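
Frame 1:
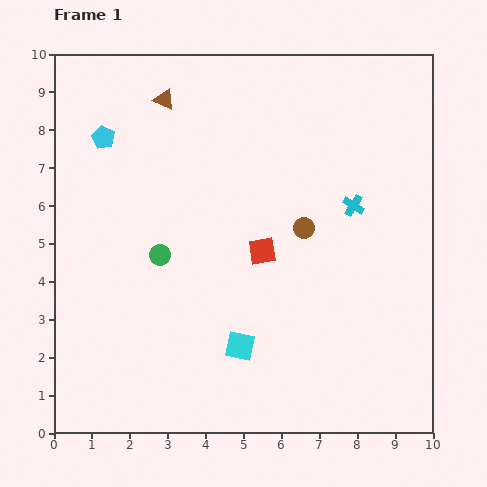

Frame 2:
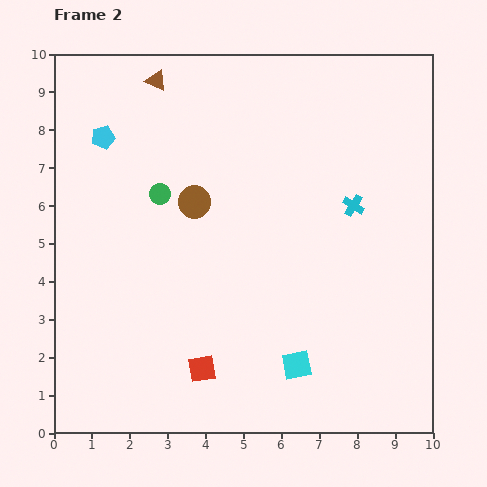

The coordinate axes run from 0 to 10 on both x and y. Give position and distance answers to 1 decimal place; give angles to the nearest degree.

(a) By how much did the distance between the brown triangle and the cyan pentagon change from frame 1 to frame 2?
+0.2

Distance in frame 1: 1.9. Distance in frame 2: 2.1.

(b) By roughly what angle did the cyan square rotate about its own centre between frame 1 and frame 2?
23° counter-clockwise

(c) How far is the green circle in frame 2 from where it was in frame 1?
1.6

The green circle moved from (2.8, 4.7) to (2.8, 6.3), a distance of √(0.0² + 1.6²) ≈ 1.6.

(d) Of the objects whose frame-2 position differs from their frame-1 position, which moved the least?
the brown triangle

(moved 0.5)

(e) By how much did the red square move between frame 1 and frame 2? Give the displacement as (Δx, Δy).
(-1.6, -3.1)

The red square was at (5.5, 4.8) in frame 1 and (3.9, 1.7) in frame 2.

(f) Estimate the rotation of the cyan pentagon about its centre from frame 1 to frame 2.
30° clockwise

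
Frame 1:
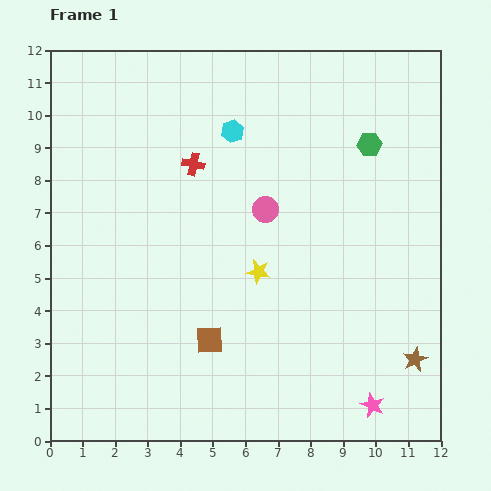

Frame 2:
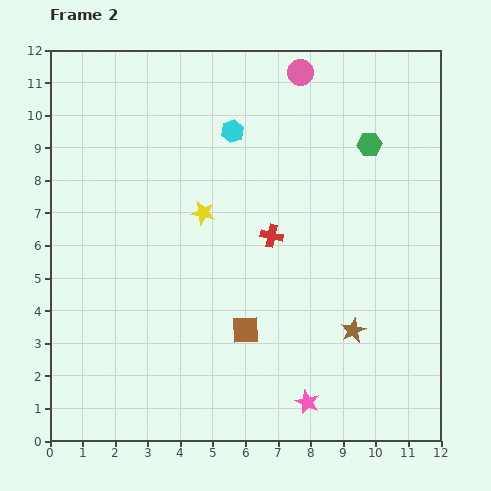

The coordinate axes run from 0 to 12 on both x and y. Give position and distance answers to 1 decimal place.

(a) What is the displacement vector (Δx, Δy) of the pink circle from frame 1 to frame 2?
(1.1, 4.2)

The pink circle was at (6.6, 7.1) in frame 1 and (7.7, 11.3) in frame 2.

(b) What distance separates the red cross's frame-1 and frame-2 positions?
3.3

The red cross moved from (4.4, 8.5) to (6.8, 6.3), a distance of √(2.4² + 2.2²) ≈ 3.3.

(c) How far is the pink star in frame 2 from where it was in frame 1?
2.0

The pink star moved from (9.9, 1.1) to (7.9, 1.2), a distance of √(2.0² + 0.1²) ≈ 2.0.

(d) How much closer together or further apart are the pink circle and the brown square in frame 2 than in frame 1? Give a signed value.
+3.8

Distance in frame 1: 4.3. Distance in frame 2: 8.1.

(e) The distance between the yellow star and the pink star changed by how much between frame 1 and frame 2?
+1.2

Distance in frame 1: 5.4. Distance in frame 2: 6.6.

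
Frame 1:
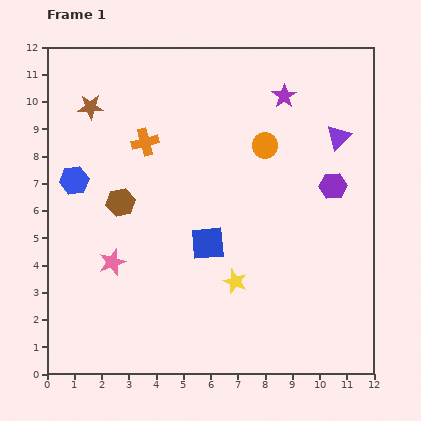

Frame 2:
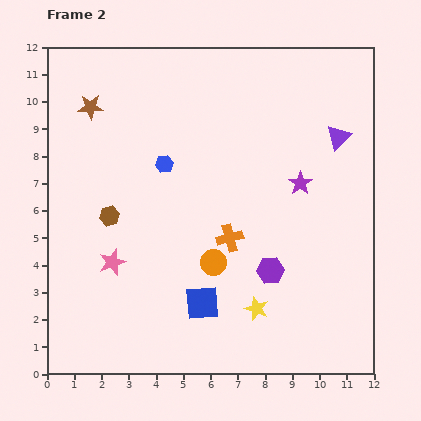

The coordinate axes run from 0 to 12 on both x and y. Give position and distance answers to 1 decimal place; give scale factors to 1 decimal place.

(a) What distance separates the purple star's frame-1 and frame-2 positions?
3.3

The purple star moved from (8.7, 10.2) to (9.3, 7.0), a distance of √(0.6² + 3.2²) ≈ 3.3.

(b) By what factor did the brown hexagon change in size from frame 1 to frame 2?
0.7×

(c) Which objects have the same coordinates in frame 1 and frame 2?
the brown star, the pink star, the purple triangle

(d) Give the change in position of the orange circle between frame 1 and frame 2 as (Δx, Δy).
(-1.9, -4.3)

The orange circle was at (8.0, 8.4) in frame 1 and (6.1, 4.1) in frame 2.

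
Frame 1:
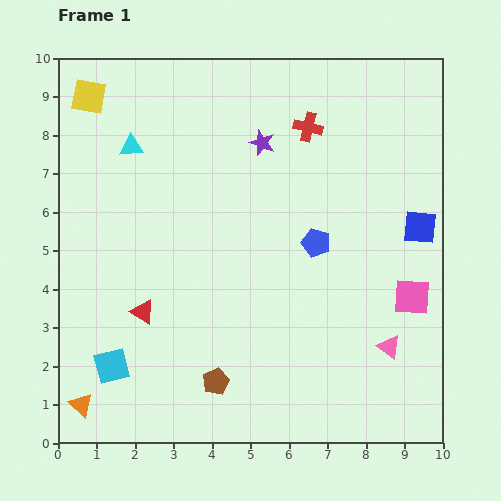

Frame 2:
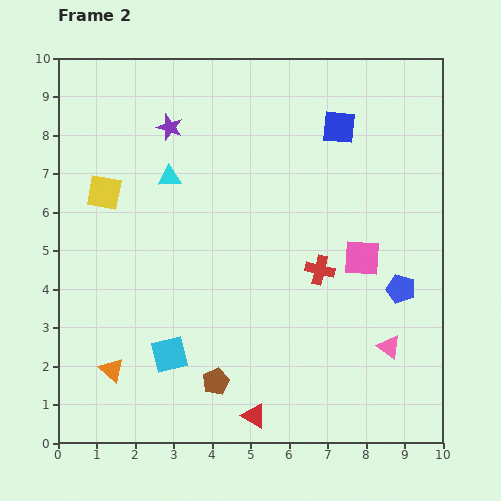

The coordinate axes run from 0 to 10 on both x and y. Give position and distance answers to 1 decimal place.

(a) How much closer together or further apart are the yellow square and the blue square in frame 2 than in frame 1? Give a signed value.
-2.9

Distance in frame 1: 9.2. Distance in frame 2: 6.3.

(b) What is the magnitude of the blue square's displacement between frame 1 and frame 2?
3.3

The blue square moved from (9.4, 5.6) to (7.3, 8.2), a distance of √(2.1² + 2.6²) ≈ 3.3.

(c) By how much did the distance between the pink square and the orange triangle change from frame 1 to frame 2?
-1.9

Distance in frame 1: 9.0. Distance in frame 2: 7.1.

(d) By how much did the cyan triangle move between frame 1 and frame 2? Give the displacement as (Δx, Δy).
(1.0, -0.8)

The cyan triangle was at (1.9, 7.7) in frame 1 and (2.9, 6.9) in frame 2.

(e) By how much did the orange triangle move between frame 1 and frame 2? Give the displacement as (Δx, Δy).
(0.8, 0.9)

The orange triangle was at (0.6, 1.0) in frame 1 and (1.4, 1.9) in frame 2.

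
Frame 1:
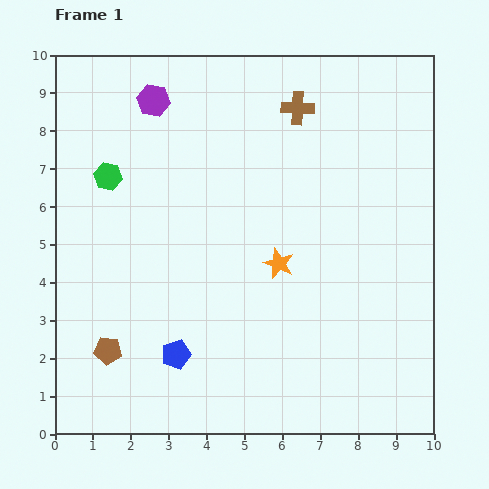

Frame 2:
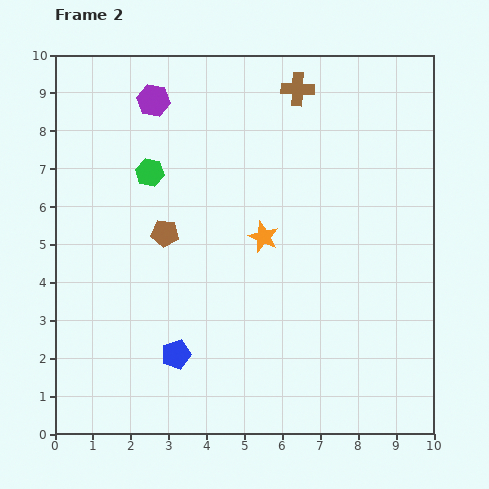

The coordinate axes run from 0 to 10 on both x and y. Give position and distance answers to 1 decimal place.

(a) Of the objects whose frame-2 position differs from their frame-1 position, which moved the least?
the brown cross

(moved 0.5)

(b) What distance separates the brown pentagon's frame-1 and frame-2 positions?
3.4

The brown pentagon moved from (1.4, 2.2) to (2.9, 5.3), a distance of √(1.5² + 3.1²) ≈ 3.4.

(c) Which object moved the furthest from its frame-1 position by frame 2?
the brown pentagon

(moved 3.4; next 1.1)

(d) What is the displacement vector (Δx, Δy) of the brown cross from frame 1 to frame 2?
(0.0, 0.5)

The brown cross was at (6.4, 8.6) in frame 1 and (6.4, 9.1) in frame 2.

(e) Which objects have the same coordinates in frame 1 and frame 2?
the blue pentagon, the purple hexagon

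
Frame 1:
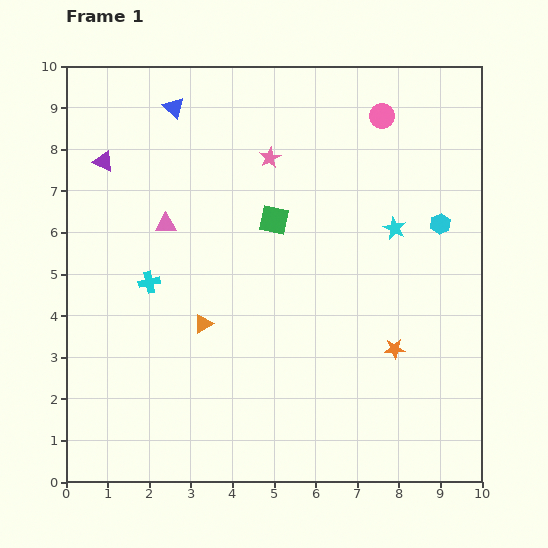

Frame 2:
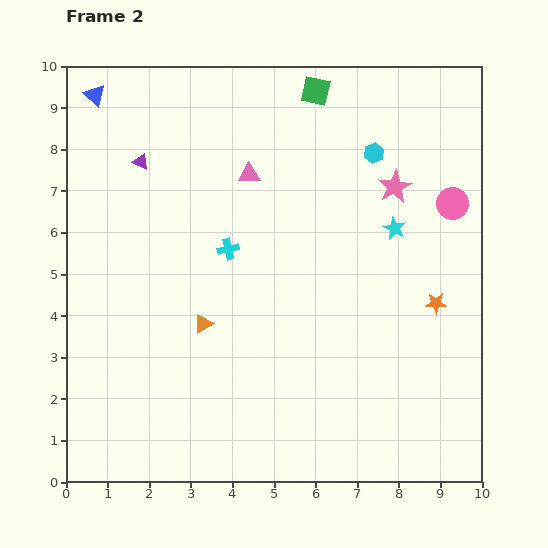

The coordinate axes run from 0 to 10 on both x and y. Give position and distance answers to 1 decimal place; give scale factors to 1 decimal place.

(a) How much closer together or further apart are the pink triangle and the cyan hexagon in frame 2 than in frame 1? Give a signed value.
-3.6

Distance in frame 1: 6.6. Distance in frame 2: 3.0.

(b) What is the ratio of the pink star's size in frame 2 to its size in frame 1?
1.6×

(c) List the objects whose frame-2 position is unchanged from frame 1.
the orange triangle, the cyan star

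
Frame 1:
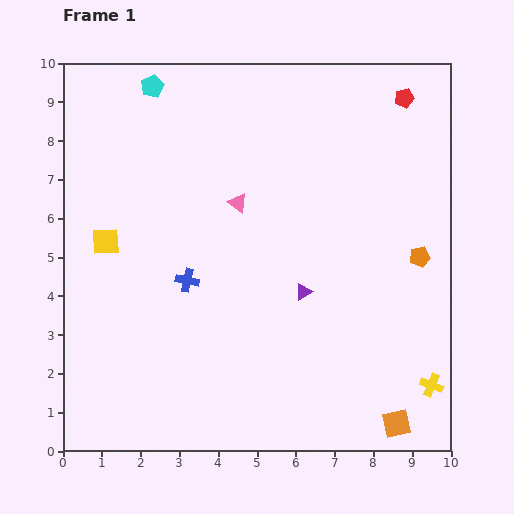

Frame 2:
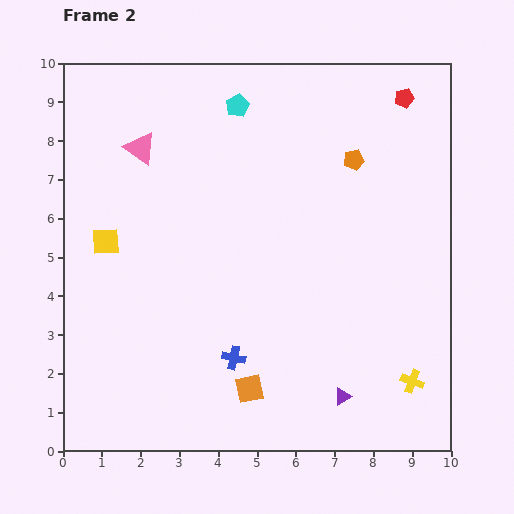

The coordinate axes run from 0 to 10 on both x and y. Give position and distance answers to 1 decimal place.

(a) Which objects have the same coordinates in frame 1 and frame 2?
the yellow square, the red pentagon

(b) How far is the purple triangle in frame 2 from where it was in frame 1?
2.9

The purple triangle moved from (6.2, 4.1) to (7.2, 1.4), a distance of √(1.0² + 2.7²) ≈ 2.9.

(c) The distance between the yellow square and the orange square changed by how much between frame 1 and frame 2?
-3.6

Distance in frame 1: 8.9. Distance in frame 2: 5.3.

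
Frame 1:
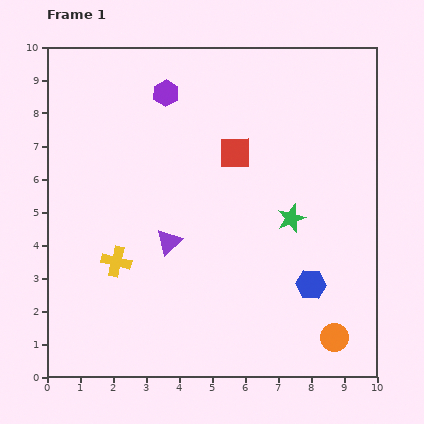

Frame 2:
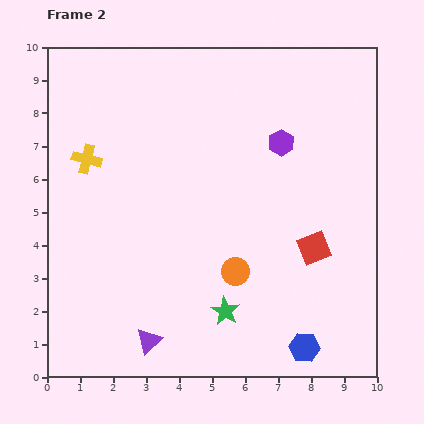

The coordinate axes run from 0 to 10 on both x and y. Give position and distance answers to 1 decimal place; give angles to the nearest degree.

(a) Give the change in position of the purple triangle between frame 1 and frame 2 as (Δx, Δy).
(-0.6, -3.0)

The purple triangle was at (3.7, 4.1) in frame 1 and (3.1, 1.1) in frame 2.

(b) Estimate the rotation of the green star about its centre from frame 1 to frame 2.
21° counter-clockwise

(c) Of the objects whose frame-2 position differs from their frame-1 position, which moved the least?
the blue hexagon

(moved 1.9)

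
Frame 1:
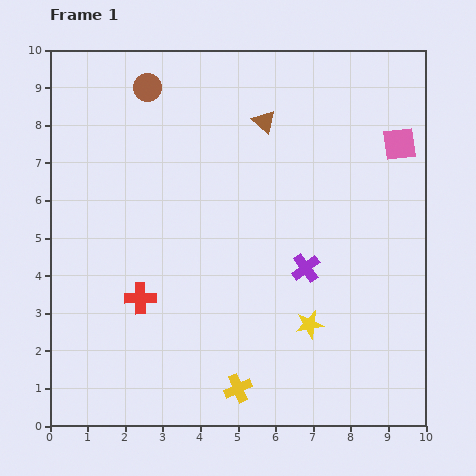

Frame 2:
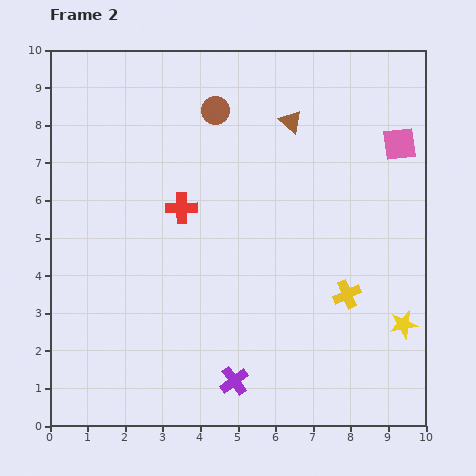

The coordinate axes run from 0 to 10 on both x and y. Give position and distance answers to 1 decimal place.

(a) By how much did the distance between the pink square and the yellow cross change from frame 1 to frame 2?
-3.6

Distance in frame 1: 7.8. Distance in frame 2: 4.2.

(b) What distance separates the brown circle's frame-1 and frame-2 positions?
1.9

The brown circle moved from (2.6, 9.0) to (4.4, 8.4), a distance of √(1.8² + 0.6²) ≈ 1.9.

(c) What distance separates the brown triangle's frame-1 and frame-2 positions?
0.7

The brown triangle moved from (5.7, 8.1) to (6.4, 8.1), a distance of √(0.7² + 0.0²) ≈ 0.7.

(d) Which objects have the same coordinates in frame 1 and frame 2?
the pink square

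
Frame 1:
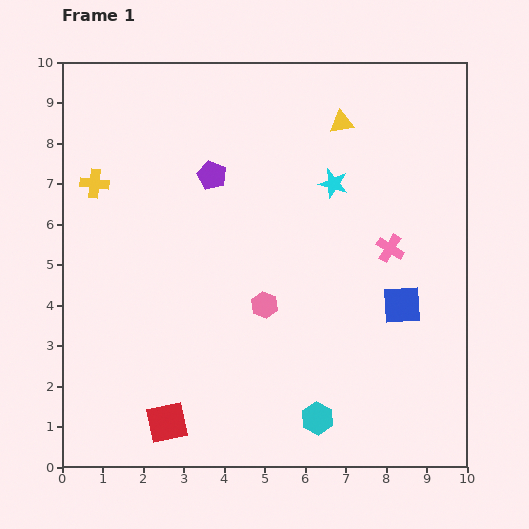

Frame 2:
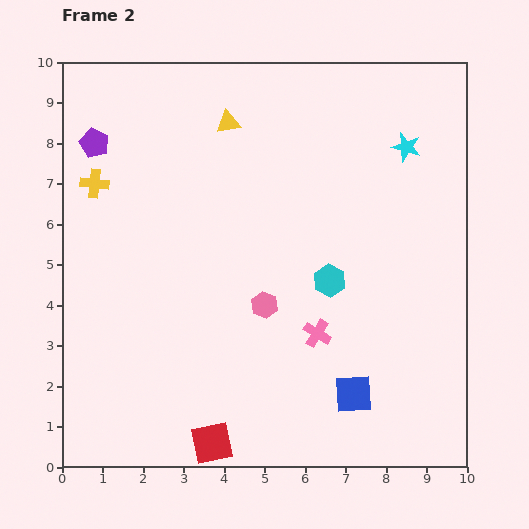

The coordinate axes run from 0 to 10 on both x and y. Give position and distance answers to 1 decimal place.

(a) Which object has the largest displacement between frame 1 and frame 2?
the cyan hexagon

(moved 3.4; next 3.0)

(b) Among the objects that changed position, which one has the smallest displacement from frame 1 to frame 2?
the red square

(moved 1.2)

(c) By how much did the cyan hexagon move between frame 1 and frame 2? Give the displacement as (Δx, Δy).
(0.3, 3.4)

The cyan hexagon was at (6.3, 1.2) in frame 1 and (6.6, 4.6) in frame 2.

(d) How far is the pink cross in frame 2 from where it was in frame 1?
2.8

The pink cross moved from (8.1, 5.4) to (6.3, 3.3), a distance of √(1.8² + 2.1²) ≈ 2.8.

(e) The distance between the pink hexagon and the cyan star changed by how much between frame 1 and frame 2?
+1.8

Distance in frame 1: 3.4. Distance in frame 2: 5.2.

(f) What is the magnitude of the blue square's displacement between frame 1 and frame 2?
2.5

The blue square moved from (8.4, 4.0) to (7.2, 1.8), a distance of √(1.2² + 2.2²) ≈ 2.5.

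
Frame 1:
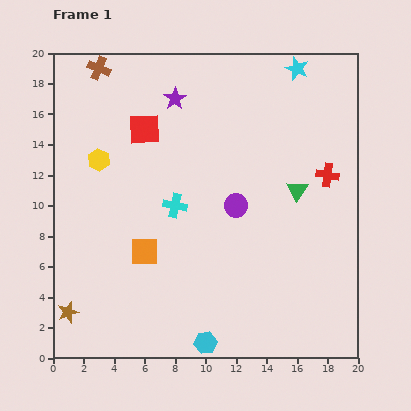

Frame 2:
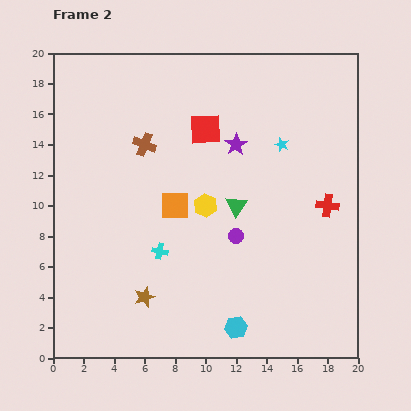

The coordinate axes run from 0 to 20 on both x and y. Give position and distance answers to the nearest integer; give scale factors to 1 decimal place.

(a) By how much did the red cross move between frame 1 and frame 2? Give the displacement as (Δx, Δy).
(0, -2)

The red cross was at (18, 12) in frame 1 and (18, 10) in frame 2.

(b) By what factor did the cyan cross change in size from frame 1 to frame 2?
0.7×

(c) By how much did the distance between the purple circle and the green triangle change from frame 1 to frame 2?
-2

Distance in frame 1: 4. Distance in frame 2: 2.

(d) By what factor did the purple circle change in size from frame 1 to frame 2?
0.6×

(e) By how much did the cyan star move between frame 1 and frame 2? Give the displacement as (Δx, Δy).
(-1, -5)

The cyan star was at (16, 19) in frame 1 and (15, 14) in frame 2.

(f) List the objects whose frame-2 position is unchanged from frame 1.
none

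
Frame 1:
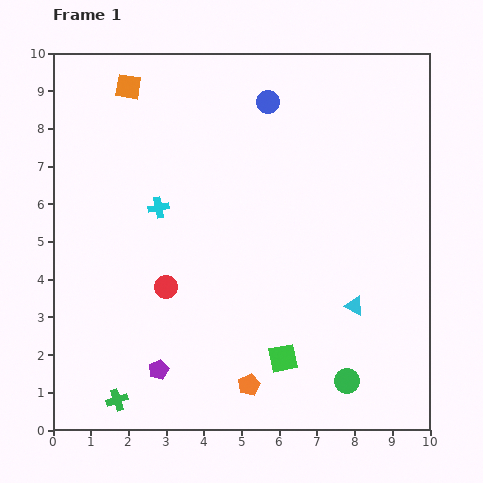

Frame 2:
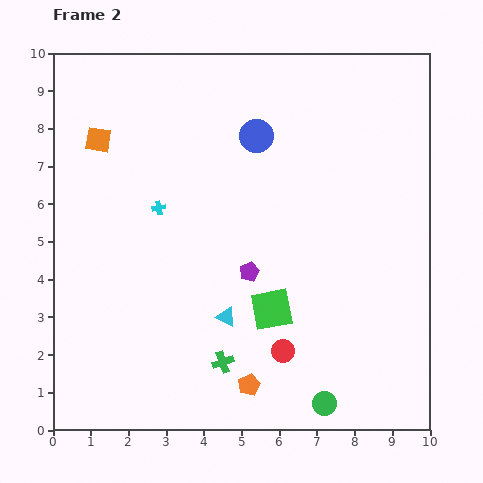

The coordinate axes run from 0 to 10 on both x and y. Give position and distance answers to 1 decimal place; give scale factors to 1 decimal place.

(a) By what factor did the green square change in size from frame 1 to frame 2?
1.5×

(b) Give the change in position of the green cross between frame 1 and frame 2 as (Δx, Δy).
(2.8, 1.0)

The green cross was at (1.7, 0.8) in frame 1 and (4.5, 1.8) in frame 2.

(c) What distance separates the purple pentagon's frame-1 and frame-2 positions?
3.5

The purple pentagon moved from (2.8, 1.6) to (5.2, 4.2), a distance of √(2.4² + 2.6²) ≈ 3.5.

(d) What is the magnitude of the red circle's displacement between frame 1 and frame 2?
3.5

The red circle moved from (3.0, 3.8) to (6.1, 2.1), a distance of √(3.1² + 1.7²) ≈ 3.5.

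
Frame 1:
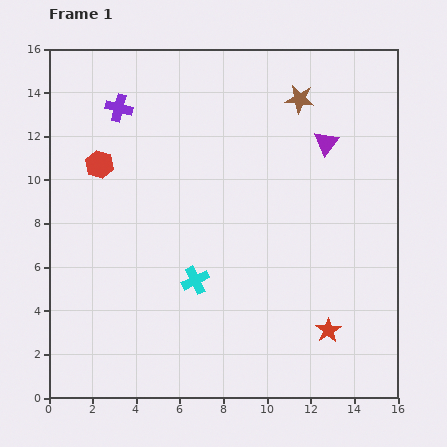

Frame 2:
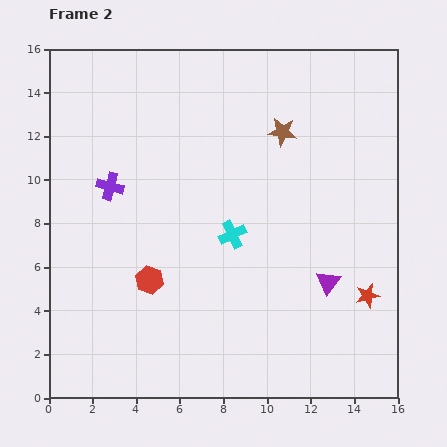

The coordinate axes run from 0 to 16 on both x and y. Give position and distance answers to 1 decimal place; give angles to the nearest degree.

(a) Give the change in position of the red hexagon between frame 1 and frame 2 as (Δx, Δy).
(2.3, -5.3)

The red hexagon was at (2.3, 10.7) in frame 1 and (4.6, 5.4) in frame 2.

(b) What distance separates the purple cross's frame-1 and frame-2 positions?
3.6

The purple cross moved from (3.2, 13.3) to (2.8, 9.7), a distance of √(0.4² + 3.6²) ≈ 3.6.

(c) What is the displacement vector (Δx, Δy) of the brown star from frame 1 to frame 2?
(-0.8, -1.5)

The brown star was at (11.5, 13.7) in frame 1 and (10.7, 12.2) in frame 2.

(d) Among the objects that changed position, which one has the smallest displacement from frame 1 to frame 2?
the brown star

(moved 1.7)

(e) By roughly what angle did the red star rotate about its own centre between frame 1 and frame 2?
19° clockwise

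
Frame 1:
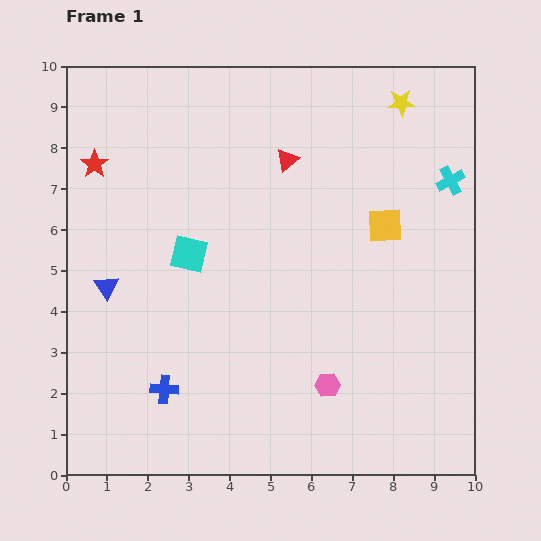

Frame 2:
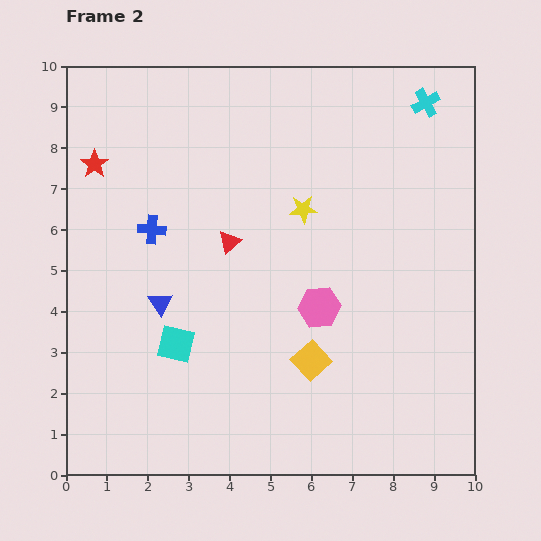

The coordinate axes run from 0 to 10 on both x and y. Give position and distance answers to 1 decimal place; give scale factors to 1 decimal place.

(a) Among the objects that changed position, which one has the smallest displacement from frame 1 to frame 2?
the blue triangle

(moved 1.4)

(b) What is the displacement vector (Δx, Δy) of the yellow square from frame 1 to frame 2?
(-1.8, -3.3)

The yellow square was at (7.8, 6.1) in frame 1 and (6.0, 2.8) in frame 2.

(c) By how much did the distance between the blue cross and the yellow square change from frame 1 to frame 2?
-1.7

Distance in frame 1: 6.7. Distance in frame 2: 5.0.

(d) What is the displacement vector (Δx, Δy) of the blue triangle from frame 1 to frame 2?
(1.3, -0.4)

The blue triangle was at (1.0, 4.6) in frame 1 and (2.3, 4.2) in frame 2.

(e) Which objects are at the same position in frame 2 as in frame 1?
the red star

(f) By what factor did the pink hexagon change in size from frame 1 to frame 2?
1.7×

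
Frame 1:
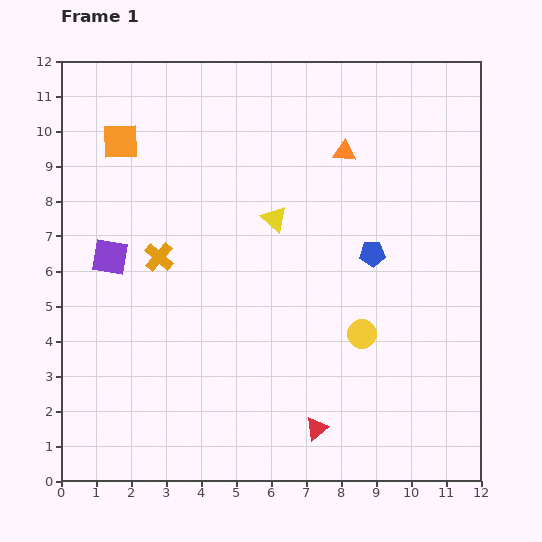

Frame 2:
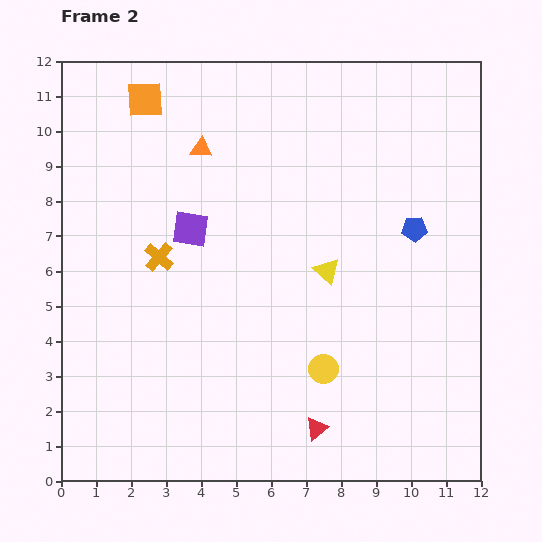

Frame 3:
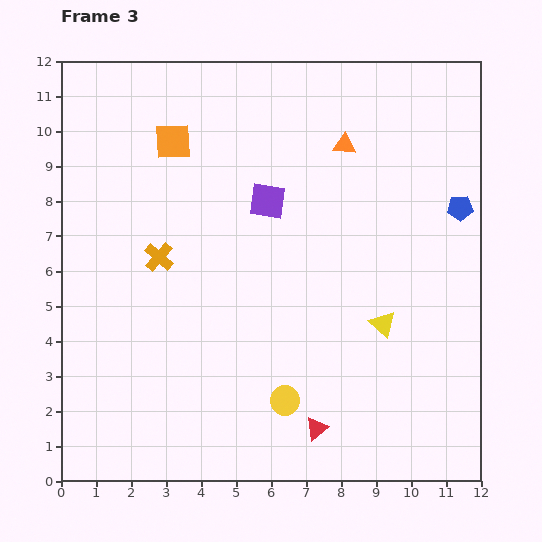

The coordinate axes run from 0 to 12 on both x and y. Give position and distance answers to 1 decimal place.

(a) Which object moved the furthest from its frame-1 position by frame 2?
the orange triangle

(moved 4.1; next 2.4)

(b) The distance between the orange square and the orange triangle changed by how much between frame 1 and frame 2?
-4.3

Distance in frame 1: 6.4. Distance in frame 2: 2.1.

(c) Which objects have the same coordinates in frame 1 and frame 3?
the orange cross, the red triangle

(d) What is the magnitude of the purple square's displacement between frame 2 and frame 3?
2.3

The purple square moved from (3.7, 7.2) to (5.9, 8.0), a distance of √(2.2² + 0.8²) ≈ 2.3.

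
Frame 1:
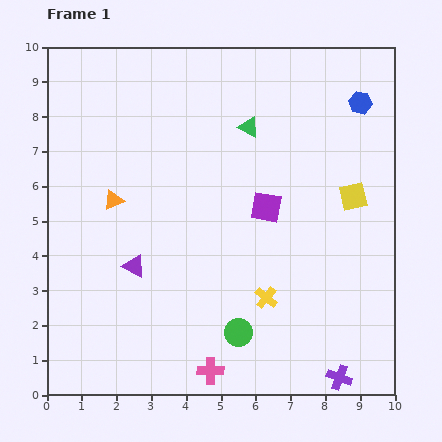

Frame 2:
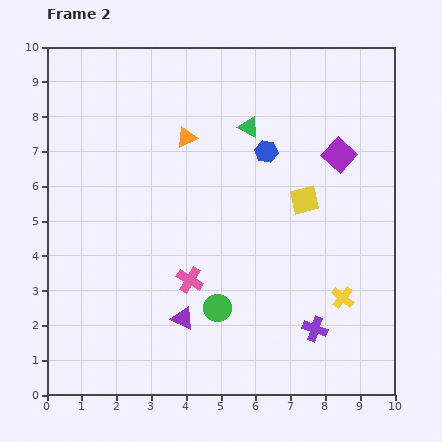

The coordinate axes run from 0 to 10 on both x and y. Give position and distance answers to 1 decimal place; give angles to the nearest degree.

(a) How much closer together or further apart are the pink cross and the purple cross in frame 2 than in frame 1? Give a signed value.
+0.2

Distance in frame 1: 3.7. Distance in frame 2: 3.9.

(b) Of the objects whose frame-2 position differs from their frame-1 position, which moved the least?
the green circle

(moved 0.9)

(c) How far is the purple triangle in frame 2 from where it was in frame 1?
2.1

The purple triangle moved from (2.5, 3.7) to (3.9, 2.2), a distance of √(1.4² + 1.5²) ≈ 2.1.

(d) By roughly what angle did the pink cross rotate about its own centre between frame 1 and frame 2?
29° clockwise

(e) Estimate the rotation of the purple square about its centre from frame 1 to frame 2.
32° clockwise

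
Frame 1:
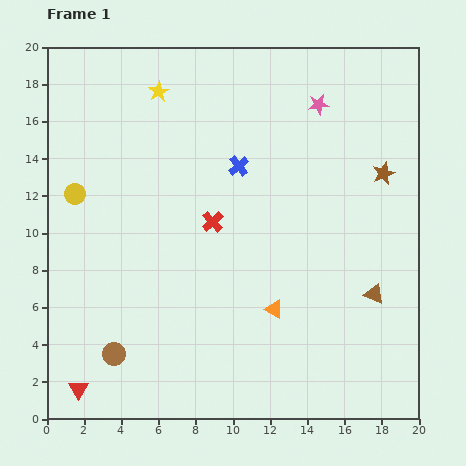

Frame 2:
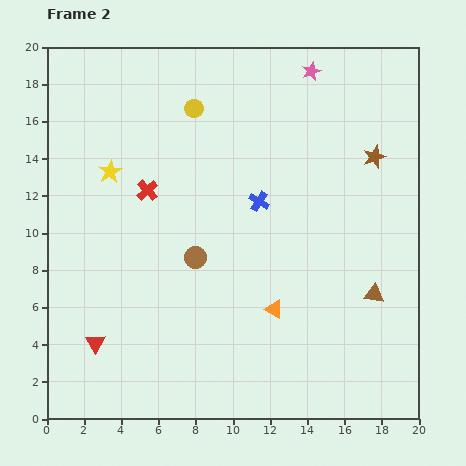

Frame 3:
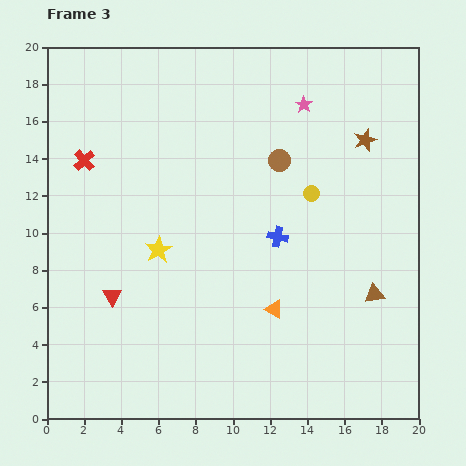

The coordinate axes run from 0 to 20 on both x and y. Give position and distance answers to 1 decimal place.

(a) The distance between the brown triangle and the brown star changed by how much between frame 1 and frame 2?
+0.9

Distance in frame 1: 6.5. Distance in frame 2: 7.4.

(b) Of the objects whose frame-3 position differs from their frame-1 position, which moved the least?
the pink star

(moved 0.8)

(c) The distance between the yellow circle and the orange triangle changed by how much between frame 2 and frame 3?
-5.1

Distance in frame 2: 11.6. Distance in frame 3: 6.5.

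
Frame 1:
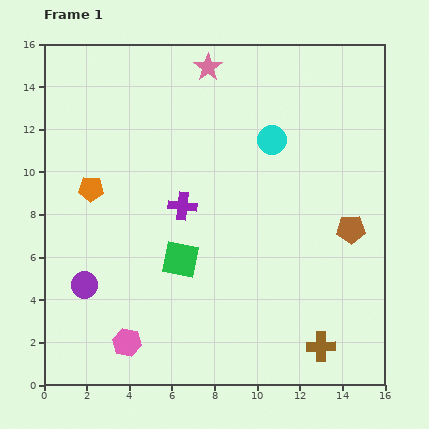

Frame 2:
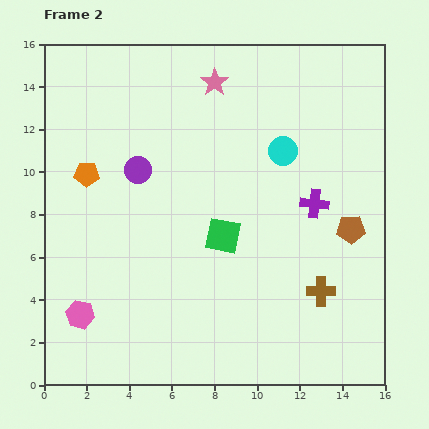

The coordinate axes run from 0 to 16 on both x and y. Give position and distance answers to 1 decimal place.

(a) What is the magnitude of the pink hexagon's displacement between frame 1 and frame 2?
2.6

The pink hexagon moved from (3.9, 2.0) to (1.7, 3.3), a distance of √(2.2² + 1.3²) ≈ 2.6.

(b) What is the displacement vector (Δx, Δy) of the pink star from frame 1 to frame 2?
(0.3, -0.7)

The pink star was at (7.7, 14.9) in frame 1 and (8.0, 14.2) in frame 2.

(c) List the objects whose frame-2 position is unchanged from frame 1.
the brown pentagon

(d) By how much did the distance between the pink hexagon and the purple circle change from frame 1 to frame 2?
+3.9

Distance in frame 1: 3.4. Distance in frame 2: 7.3.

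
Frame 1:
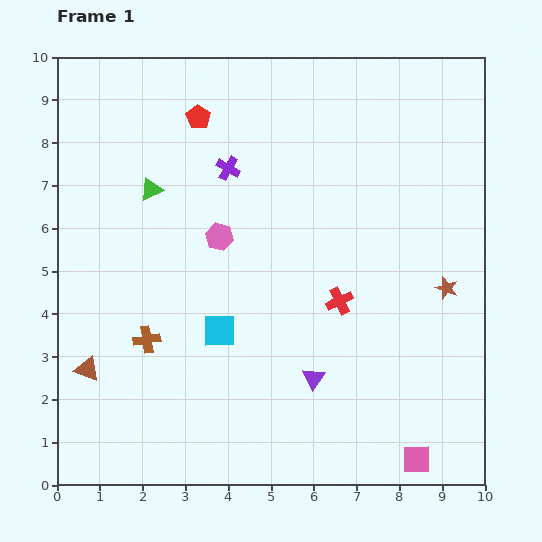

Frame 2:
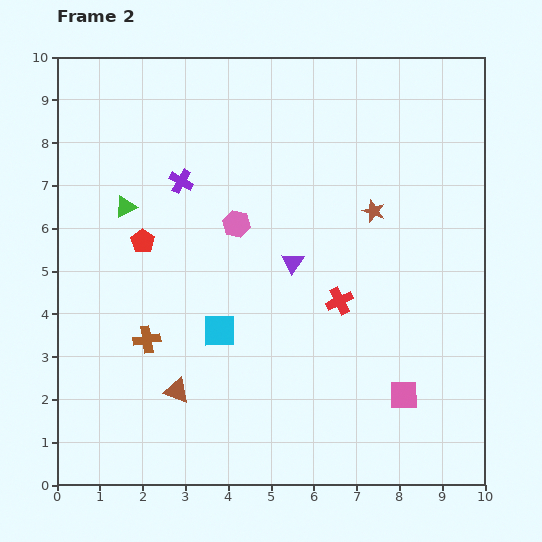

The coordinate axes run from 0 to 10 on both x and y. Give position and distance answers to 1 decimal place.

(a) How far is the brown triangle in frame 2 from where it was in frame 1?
2.2

The brown triangle moved from (0.7, 2.7) to (2.8, 2.2), a distance of √(2.1² + 0.5²) ≈ 2.2.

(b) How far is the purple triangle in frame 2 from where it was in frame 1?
2.7

The purple triangle moved from (6.0, 2.5) to (5.5, 5.2), a distance of √(0.5² + 2.7²) ≈ 2.7.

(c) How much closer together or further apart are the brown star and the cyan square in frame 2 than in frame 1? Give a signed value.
-0.8

Distance in frame 1: 5.4. Distance in frame 2: 4.6.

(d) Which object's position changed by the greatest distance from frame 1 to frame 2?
the red pentagon

(moved 3.2; next 2.7)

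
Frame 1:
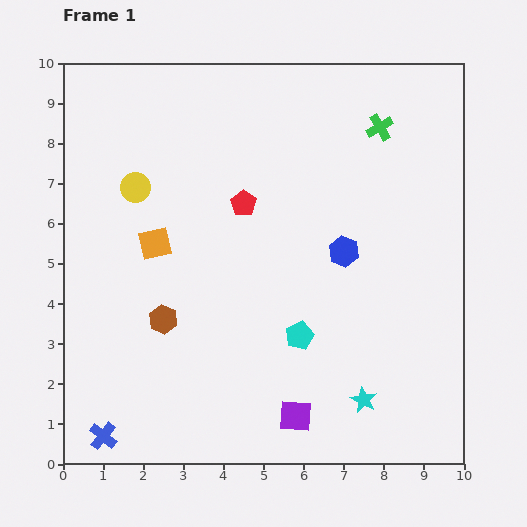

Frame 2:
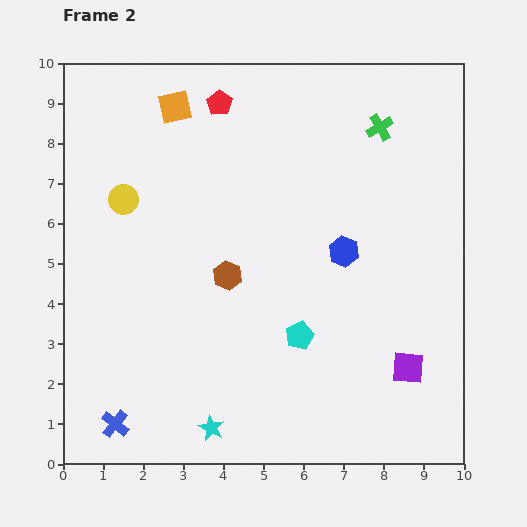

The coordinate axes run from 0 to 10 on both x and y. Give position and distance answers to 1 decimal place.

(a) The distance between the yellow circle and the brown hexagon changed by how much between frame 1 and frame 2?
-0.2

Distance in frame 1: 3.4. Distance in frame 2: 3.2.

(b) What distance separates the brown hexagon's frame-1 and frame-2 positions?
1.9

The brown hexagon moved from (2.5, 3.6) to (4.1, 4.7), a distance of √(1.6² + 1.1²) ≈ 1.9.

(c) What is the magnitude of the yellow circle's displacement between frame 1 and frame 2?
0.4

The yellow circle moved from (1.8, 6.9) to (1.5, 6.6), a distance of √(0.3² + 0.3²) ≈ 0.4.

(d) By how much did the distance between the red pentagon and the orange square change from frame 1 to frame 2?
-1.3

Distance in frame 1: 2.4. Distance in frame 2: 1.1.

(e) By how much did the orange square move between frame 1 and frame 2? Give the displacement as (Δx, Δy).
(0.5, 3.4)

The orange square was at (2.3, 5.5) in frame 1 and (2.8, 8.9) in frame 2.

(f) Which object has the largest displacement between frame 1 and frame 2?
the cyan star

(moved 3.9; next 3.4)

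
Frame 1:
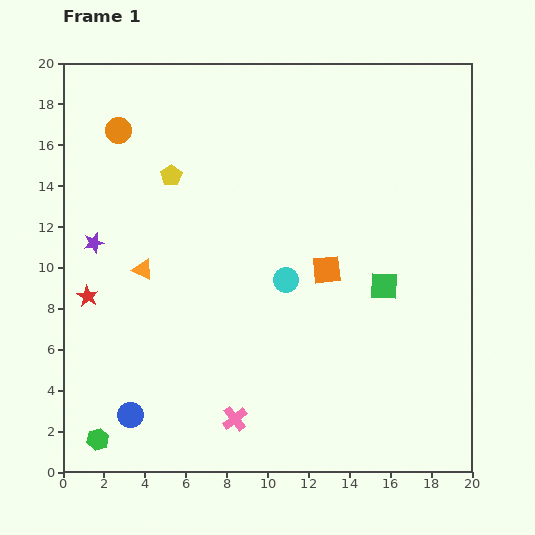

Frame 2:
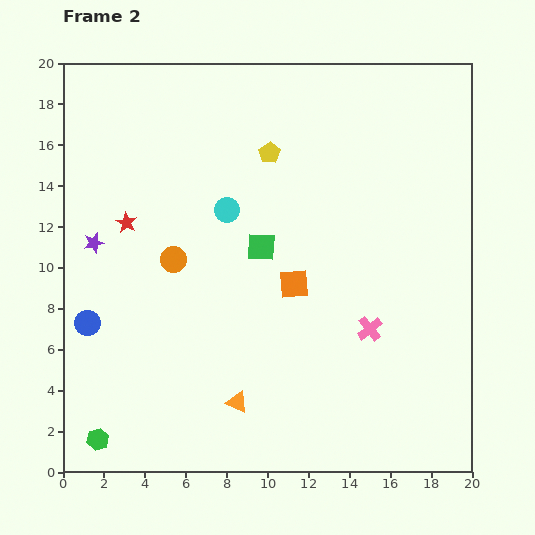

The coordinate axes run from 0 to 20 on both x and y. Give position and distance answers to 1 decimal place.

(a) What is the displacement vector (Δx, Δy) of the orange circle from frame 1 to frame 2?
(2.7, -6.3)

The orange circle was at (2.7, 16.7) in frame 1 and (5.4, 10.4) in frame 2.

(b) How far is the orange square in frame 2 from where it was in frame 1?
1.7

The orange square moved from (12.9, 9.9) to (11.3, 9.2), a distance of √(1.6² + 0.7²) ≈ 1.7.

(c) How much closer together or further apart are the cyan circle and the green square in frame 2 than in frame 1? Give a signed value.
-2.3

Distance in frame 1: 4.8. Distance in frame 2: 2.5.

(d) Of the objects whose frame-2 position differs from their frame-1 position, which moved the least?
the orange square

(moved 1.7)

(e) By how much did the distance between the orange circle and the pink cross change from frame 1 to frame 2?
-5.0

Distance in frame 1: 15.2. Distance in frame 2: 10.2.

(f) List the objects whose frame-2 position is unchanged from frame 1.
the green hexagon, the purple star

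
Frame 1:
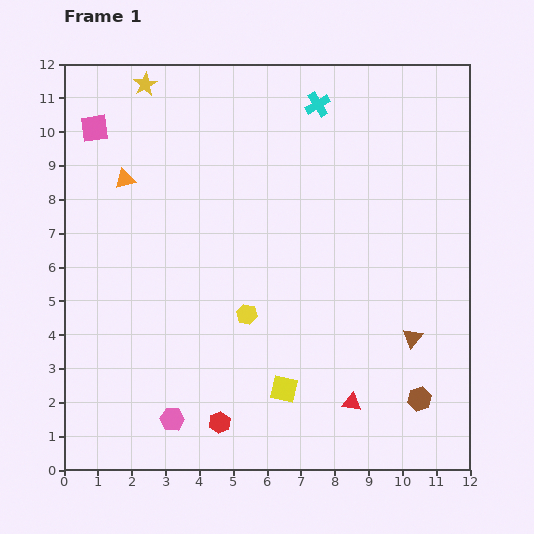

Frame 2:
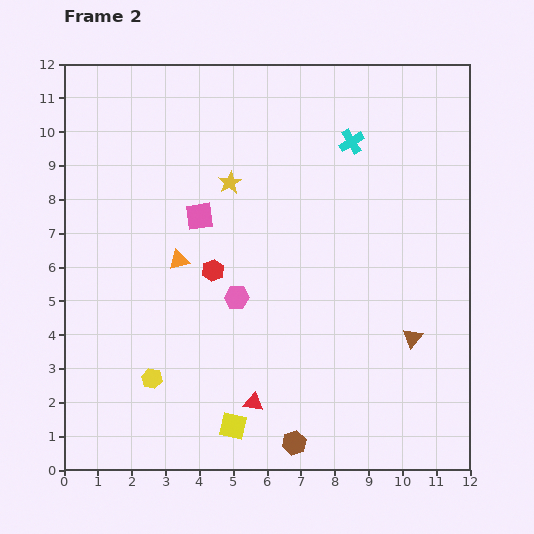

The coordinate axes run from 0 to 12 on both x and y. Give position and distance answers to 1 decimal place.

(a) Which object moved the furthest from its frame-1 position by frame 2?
the red hexagon

(moved 4.5; next 4.1)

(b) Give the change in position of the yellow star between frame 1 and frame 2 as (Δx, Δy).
(2.5, -2.9)

The yellow star was at (2.4, 11.4) in frame 1 and (4.9, 8.5) in frame 2.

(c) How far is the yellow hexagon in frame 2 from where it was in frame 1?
3.4

The yellow hexagon moved from (5.4, 4.6) to (2.6, 2.7), a distance of √(2.8² + 1.9²) ≈ 3.4.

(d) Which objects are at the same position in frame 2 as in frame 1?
the brown triangle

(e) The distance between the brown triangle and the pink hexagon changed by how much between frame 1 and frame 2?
-2.2

Distance in frame 1: 7.5. Distance in frame 2: 5.3.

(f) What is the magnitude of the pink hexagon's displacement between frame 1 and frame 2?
4.1

The pink hexagon moved from (3.2, 1.5) to (5.1, 5.1), a distance of √(1.9² + 3.6²) ≈ 4.1.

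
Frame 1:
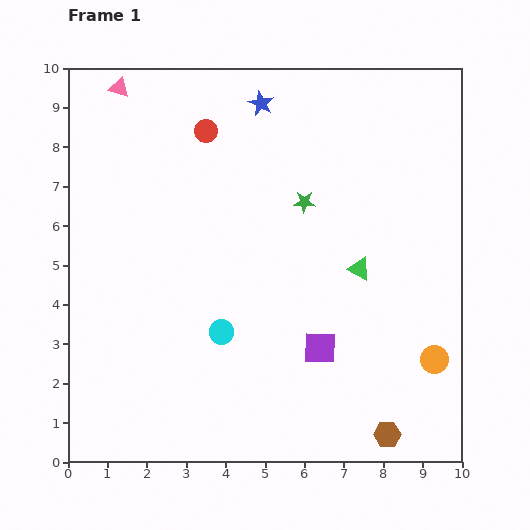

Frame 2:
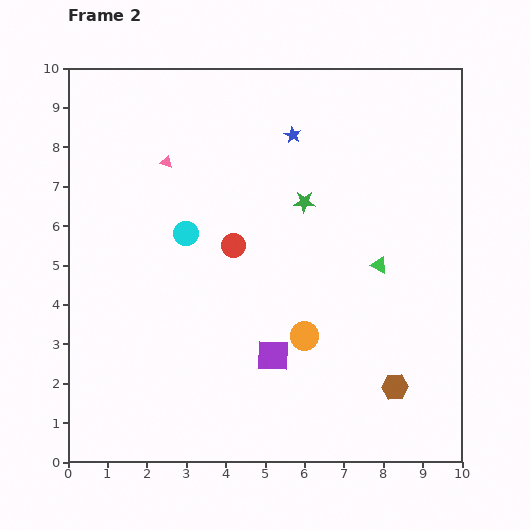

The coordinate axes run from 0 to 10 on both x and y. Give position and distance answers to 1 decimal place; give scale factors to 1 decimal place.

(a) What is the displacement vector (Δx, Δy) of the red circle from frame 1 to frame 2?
(0.7, -2.9)

The red circle was at (3.5, 8.4) in frame 1 and (4.2, 5.5) in frame 2.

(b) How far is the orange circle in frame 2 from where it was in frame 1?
3.4

The orange circle moved from (9.3, 2.6) to (6.0, 3.2), a distance of √(3.3² + 0.6²) ≈ 3.4.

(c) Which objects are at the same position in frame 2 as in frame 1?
the green star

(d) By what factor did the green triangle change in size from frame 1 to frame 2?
0.7×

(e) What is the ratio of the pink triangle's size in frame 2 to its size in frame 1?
0.6×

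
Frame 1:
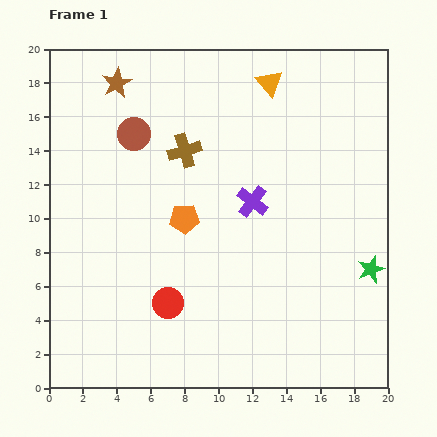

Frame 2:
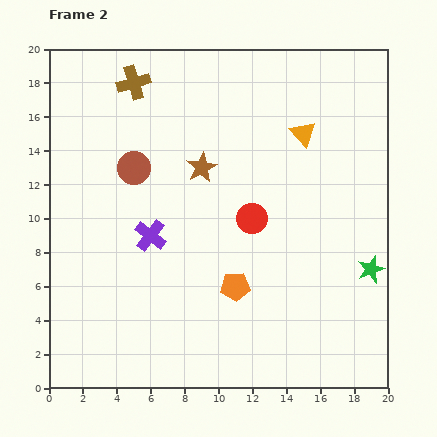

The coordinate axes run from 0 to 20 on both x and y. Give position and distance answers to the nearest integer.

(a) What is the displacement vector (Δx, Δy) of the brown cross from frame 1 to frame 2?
(-3, 4)

The brown cross was at (8, 14) in frame 1 and (5, 18) in frame 2.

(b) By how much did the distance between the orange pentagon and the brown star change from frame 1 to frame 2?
-2

Distance in frame 1: 9. Distance in frame 2: 7.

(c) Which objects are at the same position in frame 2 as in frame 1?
the green star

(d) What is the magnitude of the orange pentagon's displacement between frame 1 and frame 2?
5

The orange pentagon moved from (8, 10) to (11, 6), a distance of √(3² + 4²) ≈ 5.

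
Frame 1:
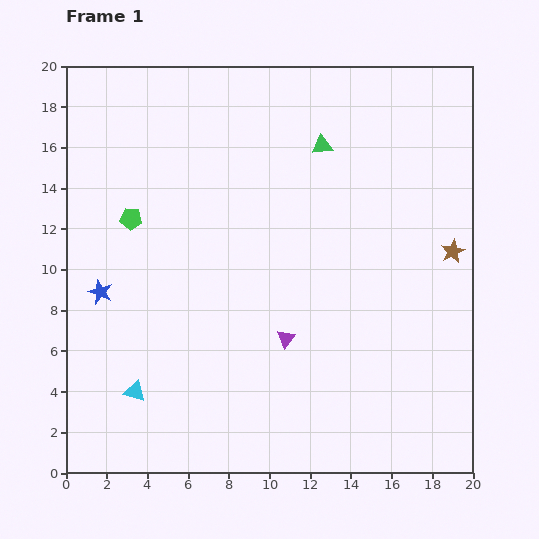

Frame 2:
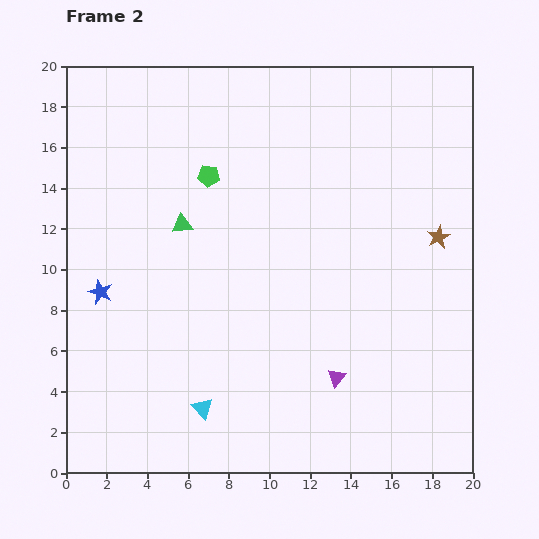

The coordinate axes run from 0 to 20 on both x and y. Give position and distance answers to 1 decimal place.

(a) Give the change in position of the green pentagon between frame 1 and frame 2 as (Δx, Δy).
(3.8, 2.1)

The green pentagon was at (3.2, 12.5) in frame 1 and (7.0, 14.6) in frame 2.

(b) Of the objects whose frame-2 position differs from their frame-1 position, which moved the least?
the brown star

(moved 1.0)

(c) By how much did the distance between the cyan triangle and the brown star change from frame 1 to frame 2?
-2.8

Distance in frame 1: 17.1. Distance in frame 2: 14.3.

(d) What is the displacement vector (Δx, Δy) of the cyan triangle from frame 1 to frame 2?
(3.3, -0.8)

The cyan triangle was at (3.4, 4.0) in frame 1 and (6.7, 3.2) in frame 2.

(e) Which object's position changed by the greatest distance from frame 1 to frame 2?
the green triangle

(moved 7.9; next 4.3)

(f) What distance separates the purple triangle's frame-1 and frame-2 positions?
3.1

The purple triangle moved from (10.8, 6.6) to (13.3, 4.7), a distance of √(2.5² + 1.9²) ≈ 3.1.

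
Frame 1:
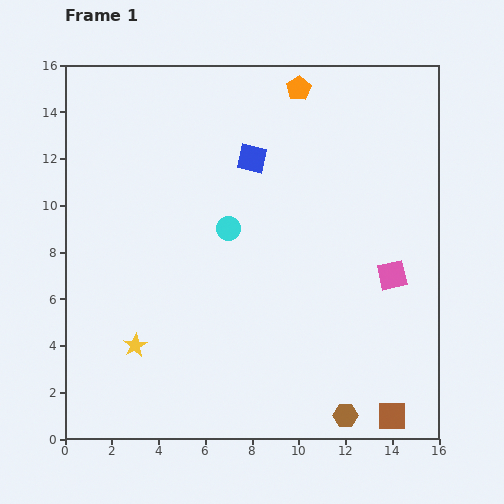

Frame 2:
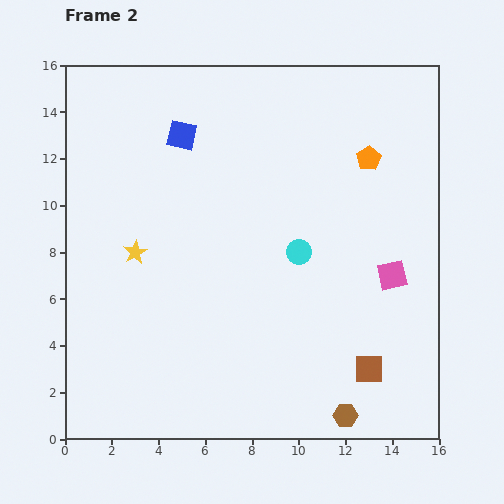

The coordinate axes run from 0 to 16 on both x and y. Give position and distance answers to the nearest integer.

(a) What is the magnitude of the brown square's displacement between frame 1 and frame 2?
2

The brown square moved from (14, 1) to (13, 3), a distance of √(1² + 2²) ≈ 2.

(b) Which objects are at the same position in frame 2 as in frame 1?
the pink square, the brown hexagon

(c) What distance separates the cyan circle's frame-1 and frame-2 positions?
3

The cyan circle moved from (7, 9) to (10, 8), a distance of √(3² + 1²) ≈ 3.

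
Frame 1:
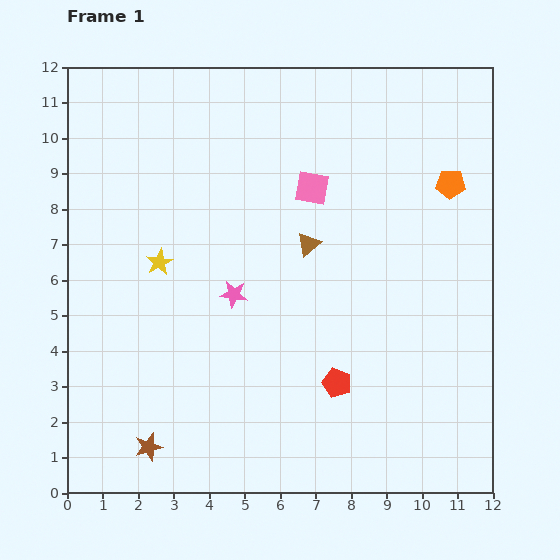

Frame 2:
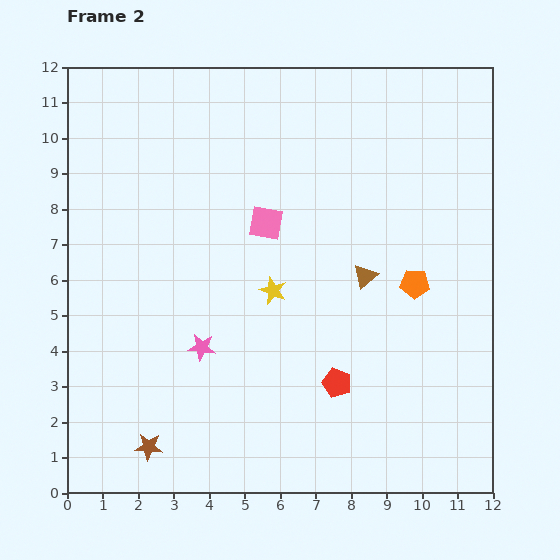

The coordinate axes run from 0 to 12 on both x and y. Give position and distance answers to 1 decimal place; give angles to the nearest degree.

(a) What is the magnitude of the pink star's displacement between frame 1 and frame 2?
1.7

The pink star moved from (4.7, 5.6) to (3.8, 4.1), a distance of √(0.9² + 1.5²) ≈ 1.7.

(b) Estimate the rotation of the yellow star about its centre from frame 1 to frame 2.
22° counter-clockwise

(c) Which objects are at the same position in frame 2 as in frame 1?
the brown star, the red pentagon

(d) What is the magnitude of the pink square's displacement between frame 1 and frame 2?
1.6

The pink square moved from (6.9, 8.6) to (5.6, 7.6), a distance of √(1.3² + 1.0²) ≈ 1.6.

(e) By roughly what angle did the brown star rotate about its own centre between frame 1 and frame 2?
20° clockwise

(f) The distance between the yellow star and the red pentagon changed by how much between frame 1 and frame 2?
-2.8

Distance in frame 1: 6.0. Distance in frame 2: 3.2.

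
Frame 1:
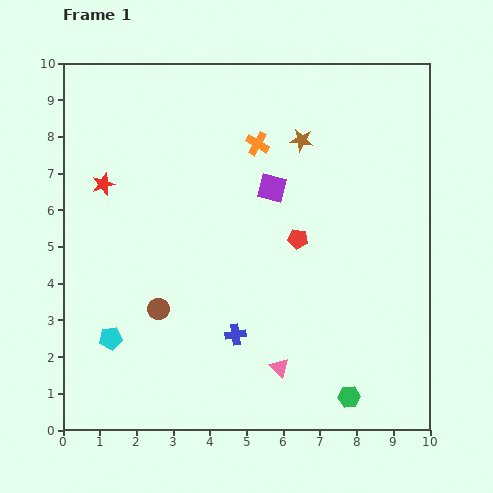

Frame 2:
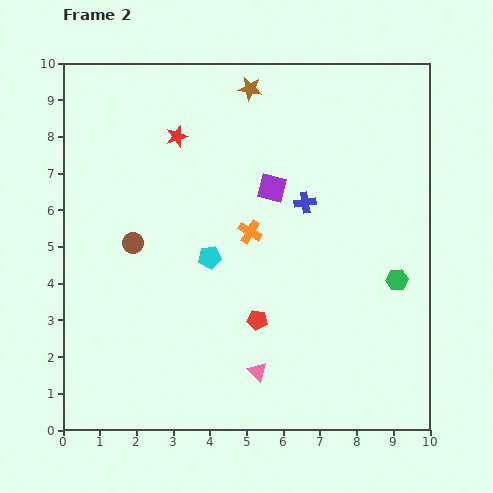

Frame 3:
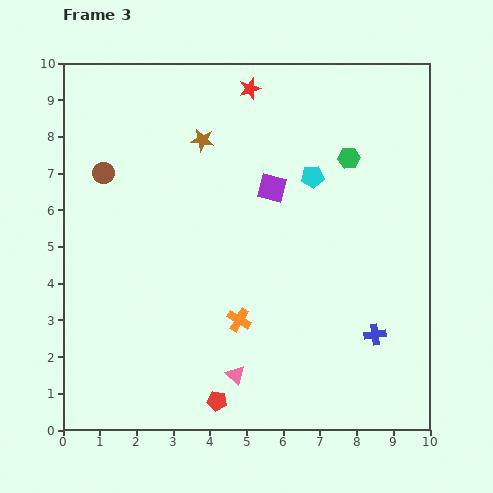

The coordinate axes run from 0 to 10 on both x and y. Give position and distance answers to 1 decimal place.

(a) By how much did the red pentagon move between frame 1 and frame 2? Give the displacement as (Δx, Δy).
(-1.1, -2.2)

The red pentagon was at (6.4, 5.2) in frame 1 and (5.3, 3.0) in frame 2.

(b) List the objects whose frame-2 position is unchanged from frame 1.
the purple square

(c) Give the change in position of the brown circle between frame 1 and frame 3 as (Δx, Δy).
(-1.5, 3.7)

The brown circle was at (2.6, 3.3) in frame 1 and (1.1, 7.0) in frame 3.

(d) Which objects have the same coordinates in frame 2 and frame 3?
the purple square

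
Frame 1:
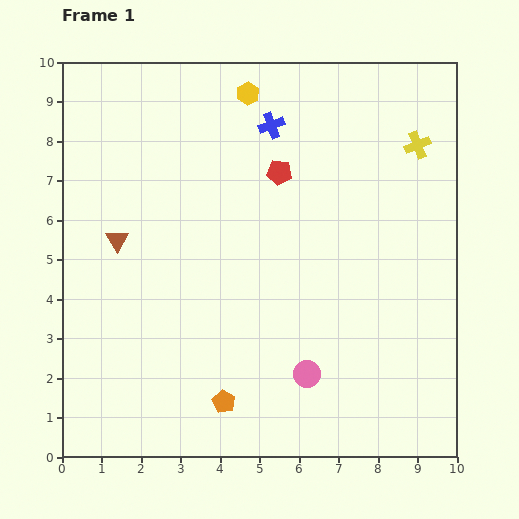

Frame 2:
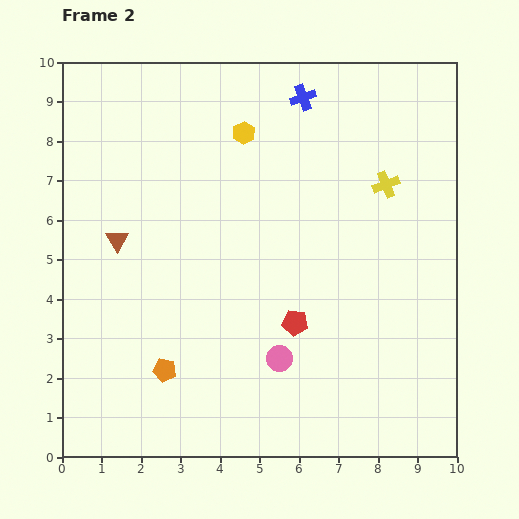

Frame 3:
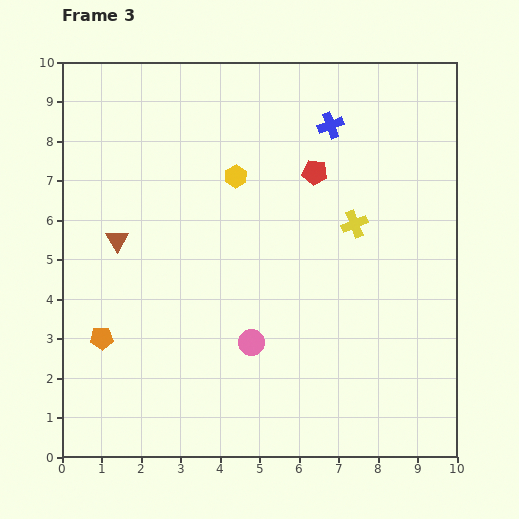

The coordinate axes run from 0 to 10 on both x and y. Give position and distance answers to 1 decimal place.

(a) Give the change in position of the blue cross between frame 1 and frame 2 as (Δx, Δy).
(0.8, 0.7)

The blue cross was at (5.3, 8.4) in frame 1 and (6.1, 9.1) in frame 2.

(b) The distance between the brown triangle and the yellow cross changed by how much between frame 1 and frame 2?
-1.1

Distance in frame 1: 8.0. Distance in frame 2: 6.9.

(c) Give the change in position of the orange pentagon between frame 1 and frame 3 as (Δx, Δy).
(-3.1, 1.6)

The orange pentagon was at (4.1, 1.4) in frame 1 and (1.0, 3.0) in frame 3.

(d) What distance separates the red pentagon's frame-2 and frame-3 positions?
3.8

The red pentagon moved from (5.9, 3.4) to (6.4, 7.2), a distance of √(0.5² + 3.8²) ≈ 3.8.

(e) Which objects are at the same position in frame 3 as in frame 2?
the brown triangle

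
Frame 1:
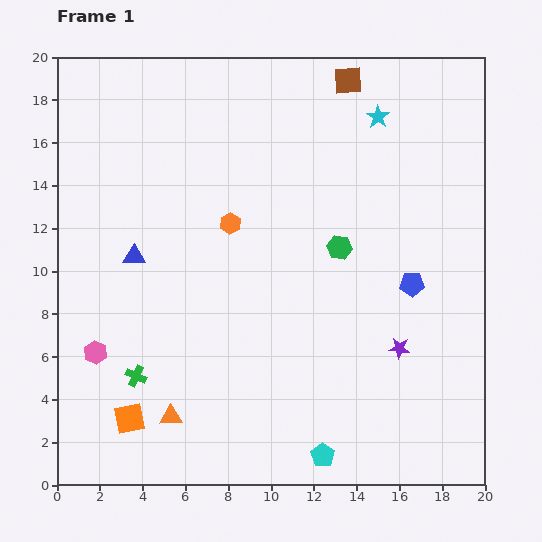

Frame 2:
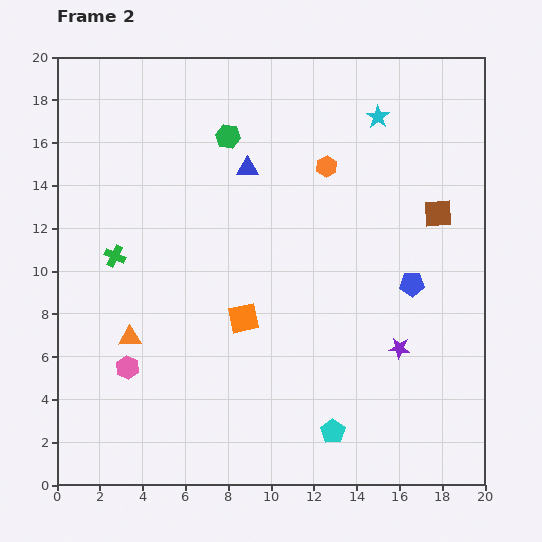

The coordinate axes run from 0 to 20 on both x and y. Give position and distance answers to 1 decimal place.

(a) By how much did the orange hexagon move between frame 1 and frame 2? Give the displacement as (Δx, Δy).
(4.5, 2.7)

The orange hexagon was at (8.1, 12.2) in frame 1 and (12.6, 14.9) in frame 2.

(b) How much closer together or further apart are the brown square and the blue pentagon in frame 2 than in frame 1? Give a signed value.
-6.5

Distance in frame 1: 10.0. Distance in frame 2: 3.5.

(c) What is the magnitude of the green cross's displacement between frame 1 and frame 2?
5.7

The green cross moved from (3.7, 5.1) to (2.7, 10.7), a distance of √(1.0² + 5.6²) ≈ 5.7.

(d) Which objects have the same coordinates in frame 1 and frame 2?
the cyan star, the purple star, the blue pentagon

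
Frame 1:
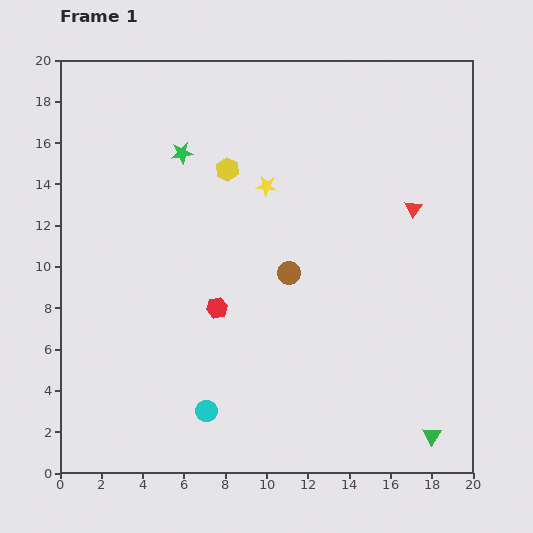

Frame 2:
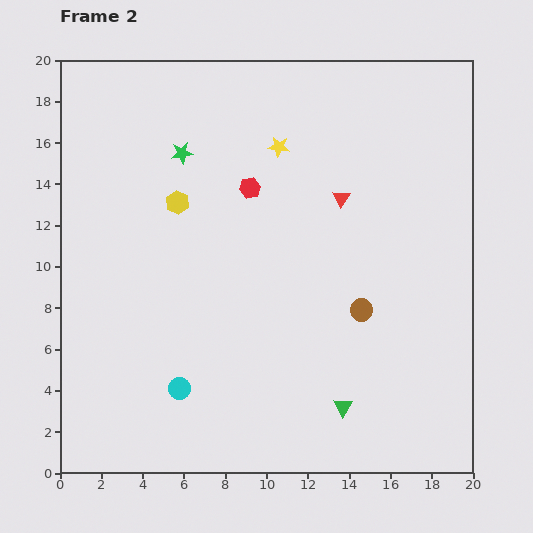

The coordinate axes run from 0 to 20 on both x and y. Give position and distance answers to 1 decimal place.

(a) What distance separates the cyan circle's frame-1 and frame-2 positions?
1.7

The cyan circle moved from (7.1, 3.0) to (5.8, 4.1), a distance of √(1.3² + 1.1²) ≈ 1.7.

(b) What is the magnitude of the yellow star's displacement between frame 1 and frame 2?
2.0

The yellow star moved from (10.0, 13.9) to (10.6, 15.8), a distance of √(0.6² + 1.9²) ≈ 2.0.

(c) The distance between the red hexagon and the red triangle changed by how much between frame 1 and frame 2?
-6.2

Distance in frame 1: 10.6. Distance in frame 2: 4.4.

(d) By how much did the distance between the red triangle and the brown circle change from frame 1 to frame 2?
-1.3

Distance in frame 1: 6.8. Distance in frame 2: 5.5.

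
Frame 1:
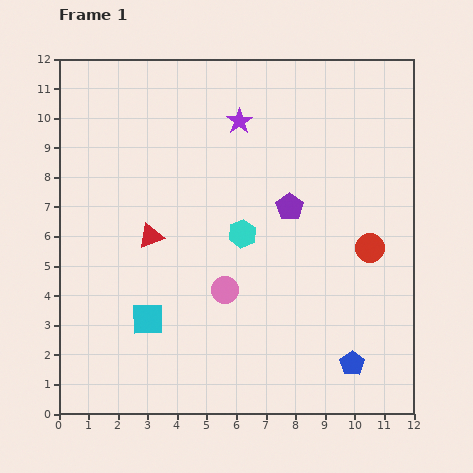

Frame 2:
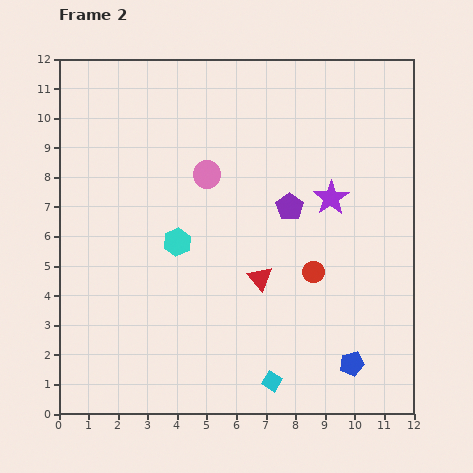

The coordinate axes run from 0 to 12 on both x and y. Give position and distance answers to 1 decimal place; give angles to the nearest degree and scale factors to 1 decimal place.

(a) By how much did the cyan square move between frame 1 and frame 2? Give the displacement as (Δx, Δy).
(4.2, -2.1)

The cyan square was at (3.0, 3.2) in frame 1 and (7.2, 1.1) in frame 2.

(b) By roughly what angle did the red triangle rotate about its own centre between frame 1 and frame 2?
50° counter-clockwise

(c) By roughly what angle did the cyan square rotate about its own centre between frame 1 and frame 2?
32° clockwise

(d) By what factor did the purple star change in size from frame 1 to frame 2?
1.3×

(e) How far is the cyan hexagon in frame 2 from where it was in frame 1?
2.2

The cyan hexagon moved from (6.2, 6.1) to (4.0, 5.8), a distance of √(2.2² + 0.3²) ≈ 2.2.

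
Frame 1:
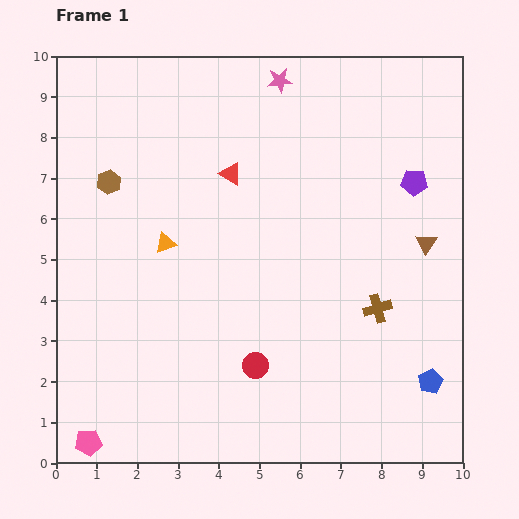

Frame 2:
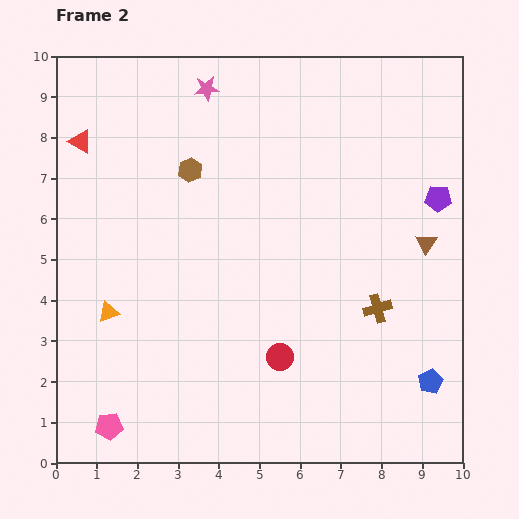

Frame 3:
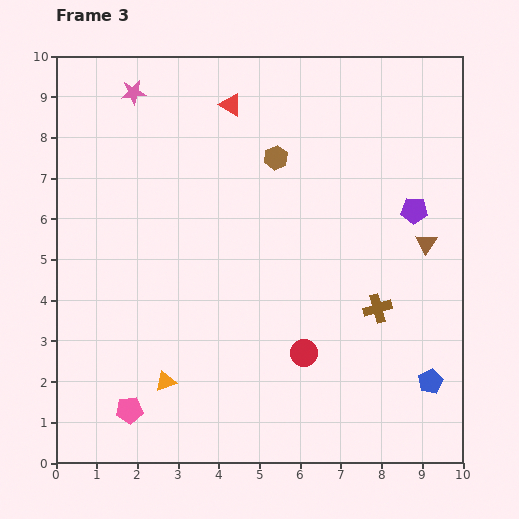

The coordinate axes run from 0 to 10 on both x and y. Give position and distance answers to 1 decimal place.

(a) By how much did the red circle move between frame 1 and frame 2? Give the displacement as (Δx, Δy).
(0.6, 0.2)

The red circle was at (4.9, 2.4) in frame 1 and (5.5, 2.6) in frame 2.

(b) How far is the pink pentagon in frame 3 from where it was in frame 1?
1.3

The pink pentagon moved from (0.8, 0.5) to (1.8, 1.3), a distance of √(1.0² + 0.8²) ≈ 1.3.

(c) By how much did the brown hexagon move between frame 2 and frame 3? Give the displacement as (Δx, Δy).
(2.1, 0.3)

The brown hexagon was at (3.3, 7.2) in frame 2 and (5.4, 7.5) in frame 3.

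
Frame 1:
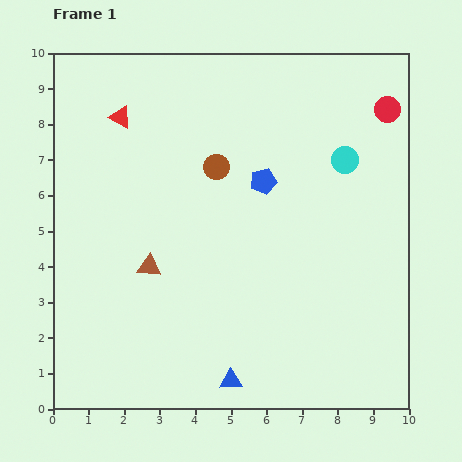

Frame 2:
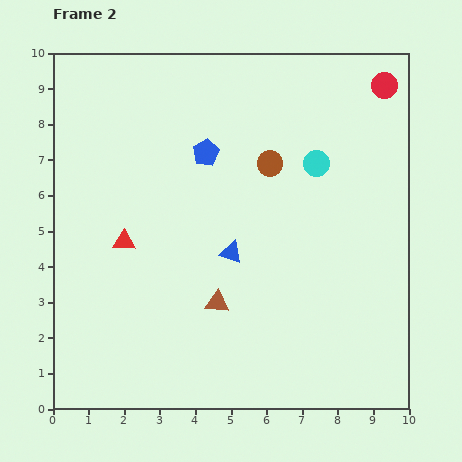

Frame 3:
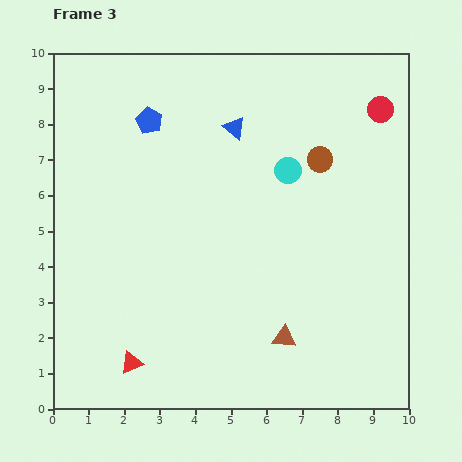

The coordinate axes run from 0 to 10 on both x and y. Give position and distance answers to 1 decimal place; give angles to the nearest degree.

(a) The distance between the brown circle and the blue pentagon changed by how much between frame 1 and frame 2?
+0.4

Distance in frame 1: 1.4. Distance in frame 2: 1.8.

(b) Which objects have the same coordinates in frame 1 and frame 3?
none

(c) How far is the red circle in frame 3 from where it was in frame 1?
0.2

The red circle moved from (9.4, 8.4) to (9.2, 8.4), a distance of √(0.2² + 0.0²) ≈ 0.2.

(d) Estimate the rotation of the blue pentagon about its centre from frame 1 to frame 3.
31° counter-clockwise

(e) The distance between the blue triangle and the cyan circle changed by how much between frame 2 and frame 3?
-1.6

Distance in frame 2: 3.5. Distance in frame 3: 1.9.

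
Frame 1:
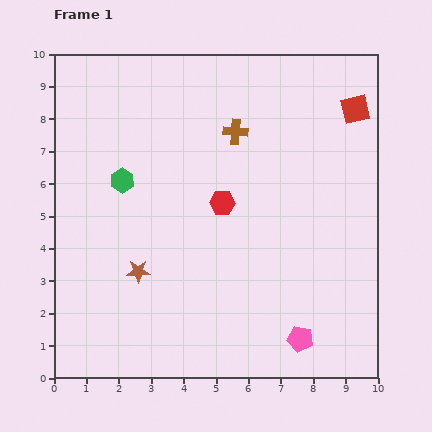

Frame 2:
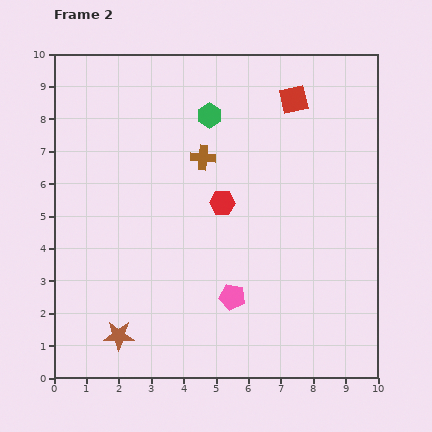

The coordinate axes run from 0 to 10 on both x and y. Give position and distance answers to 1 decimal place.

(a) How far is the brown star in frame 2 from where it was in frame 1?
2.1

The brown star moved from (2.6, 3.3) to (2.0, 1.3), a distance of √(0.6² + 2.0²) ≈ 2.1.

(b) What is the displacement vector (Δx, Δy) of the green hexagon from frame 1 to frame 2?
(2.7, 2.0)

The green hexagon was at (2.1, 6.1) in frame 1 and (4.8, 8.1) in frame 2.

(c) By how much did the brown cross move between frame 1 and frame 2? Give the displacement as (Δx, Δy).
(-1.0, -0.8)

The brown cross was at (5.6, 7.6) in frame 1 and (4.6, 6.8) in frame 2.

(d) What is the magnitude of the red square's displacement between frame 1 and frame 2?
1.9

The red square moved from (9.3, 8.3) to (7.4, 8.6), a distance of √(1.9² + 0.3²) ≈ 1.9.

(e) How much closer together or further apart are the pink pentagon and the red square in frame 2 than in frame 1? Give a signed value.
-0.9

Distance in frame 1: 7.3. Distance in frame 2: 6.4.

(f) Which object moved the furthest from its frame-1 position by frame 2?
the green hexagon

(moved 3.4; next 2.5)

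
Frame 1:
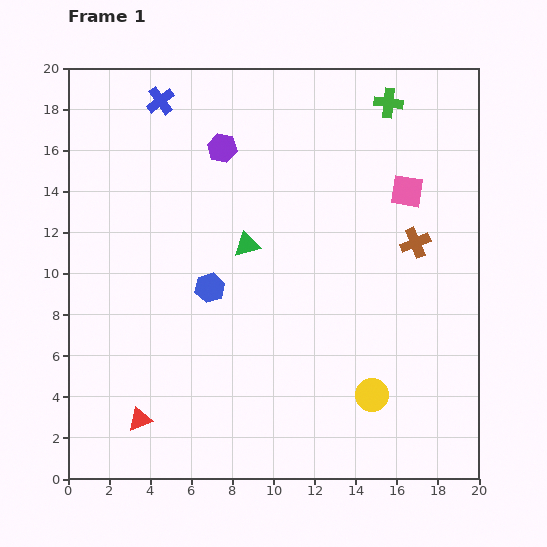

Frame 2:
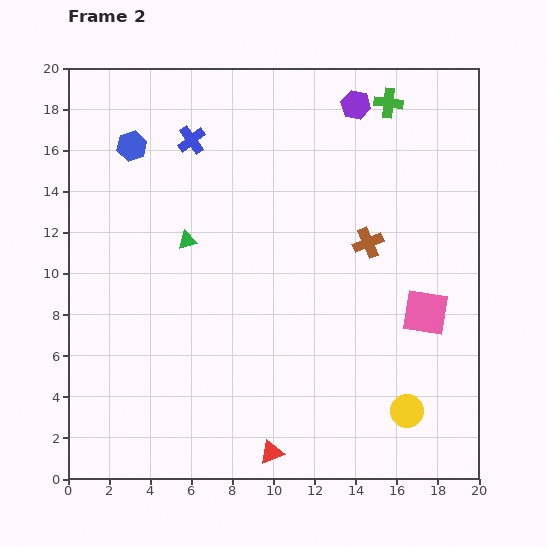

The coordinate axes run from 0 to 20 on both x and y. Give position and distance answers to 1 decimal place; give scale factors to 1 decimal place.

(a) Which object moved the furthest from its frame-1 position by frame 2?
the blue hexagon

(moved 7.9; next 6.8)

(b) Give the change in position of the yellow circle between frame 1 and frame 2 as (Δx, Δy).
(1.7, -0.8)

The yellow circle was at (14.8, 4.1) in frame 1 and (16.5, 3.3) in frame 2.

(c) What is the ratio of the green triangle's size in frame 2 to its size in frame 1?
0.7×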